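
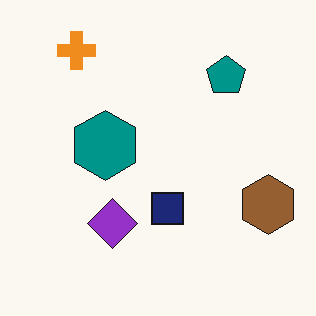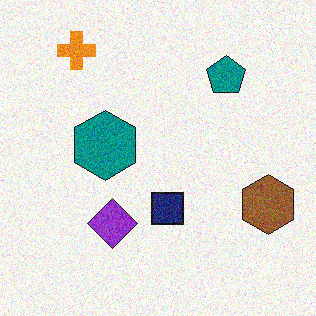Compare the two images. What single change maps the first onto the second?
This is the original image degraded with moderate additive noise.

Random speckle covers the whole image, including the flat background.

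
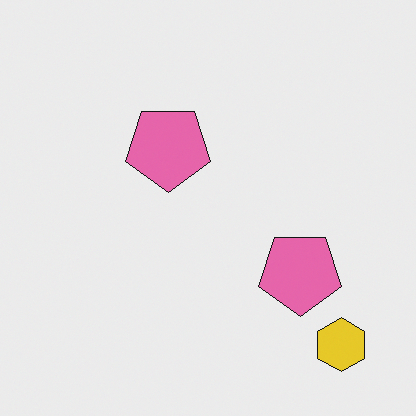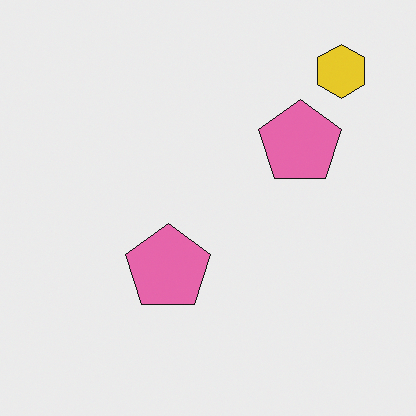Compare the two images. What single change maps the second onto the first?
Flipped vertically (top ↔ bottom).

The yellow hexagon is in the top-right of the second image and the bottom-right of the first — shapes on opposite sides of the horizontal midline have swapped in a mirror flip.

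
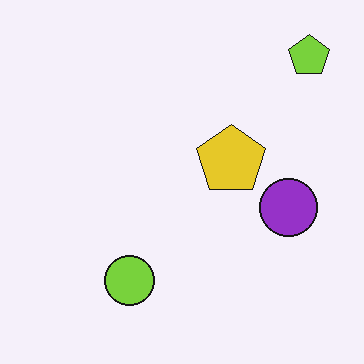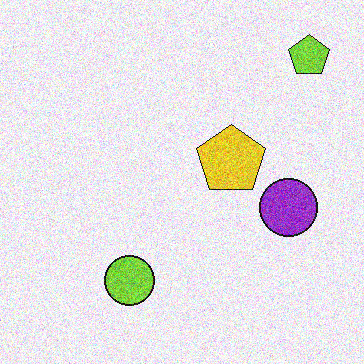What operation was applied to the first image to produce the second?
It was degraded with strong gaussian noise.

Random speckle covers the whole image, including the flat background.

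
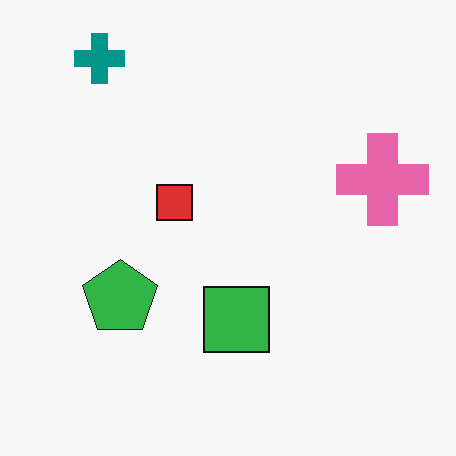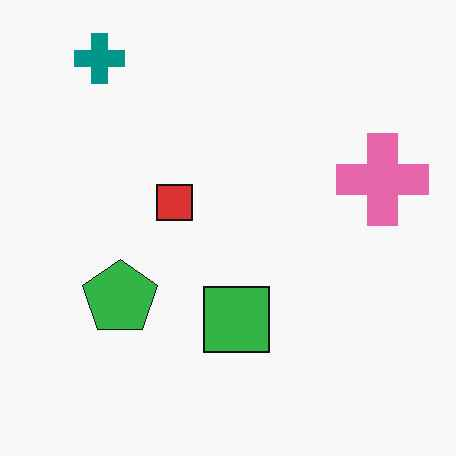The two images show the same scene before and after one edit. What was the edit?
This is the original image JPEG-compressed with visible artifacts.

Blocky 8×8 compression artifacts appear around shape edges and the flat background shows ringing — characteristic JPEG degradation.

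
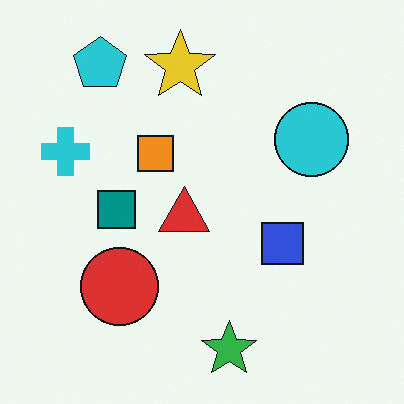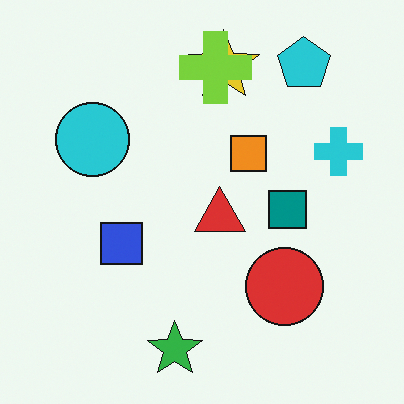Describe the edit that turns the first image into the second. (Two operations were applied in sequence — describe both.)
The image was flipped horizontally (left ↔ right), then overlaid with an additional lime cross.

The cyan cross is in the left of the first image and the right of the second — shapes on opposite sides of the vertical midline have swapped in a mirror flip. A lime cross appears in the second image that is absent from the first.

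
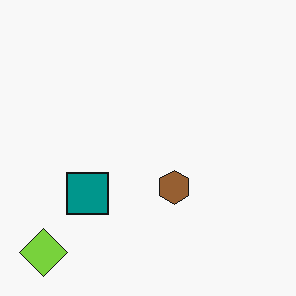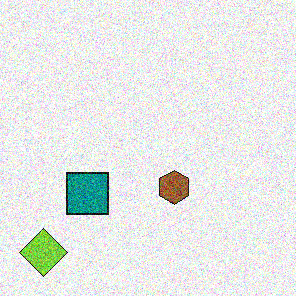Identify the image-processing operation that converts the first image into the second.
The image was degraded with strong gaussian noise.

Random speckle covers the whole image, including the flat background.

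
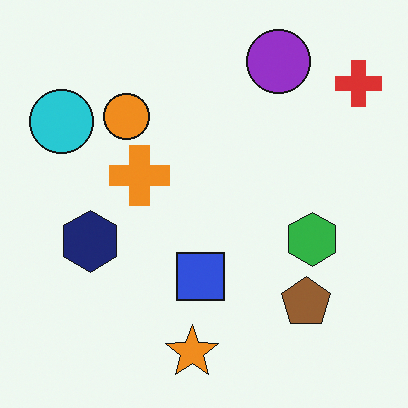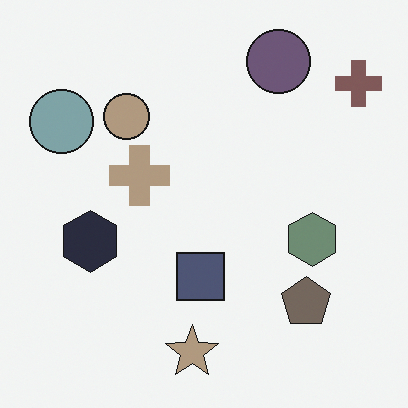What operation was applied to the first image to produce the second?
Made much more muted (saturation change).

All colors are more muted and greyish — a global saturation change.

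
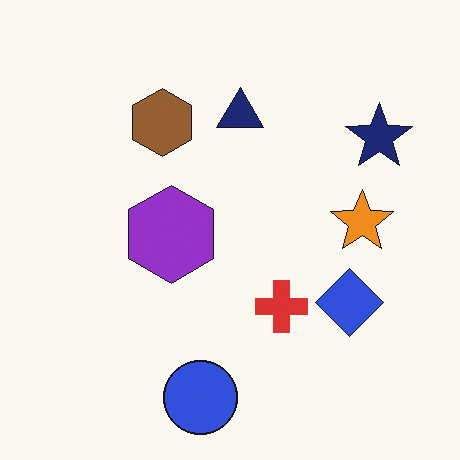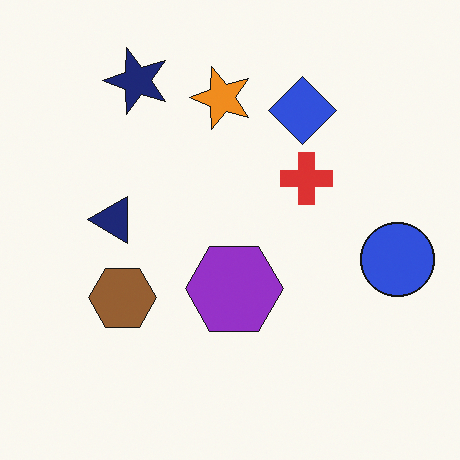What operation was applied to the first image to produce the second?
The transformation is: rotated 90° counter-clockwise.

The navy star sits in the top-right of the first image and the top-left of the second — consistent with a whole-image 90° counter-clockwise rotation.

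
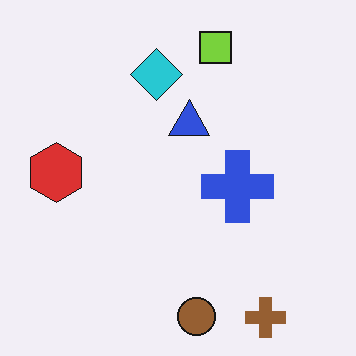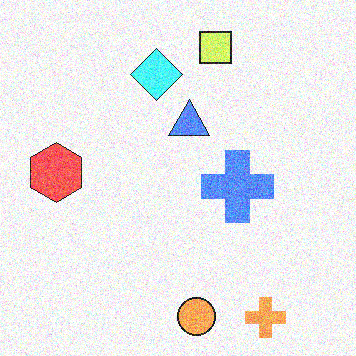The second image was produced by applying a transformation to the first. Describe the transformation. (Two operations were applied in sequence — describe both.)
It was substantially brightened, then degraded with strong gaussian noise.

Every pixel — background and shapes alike — is uniformly brightened. Random speckle covers the whole image, including the flat background.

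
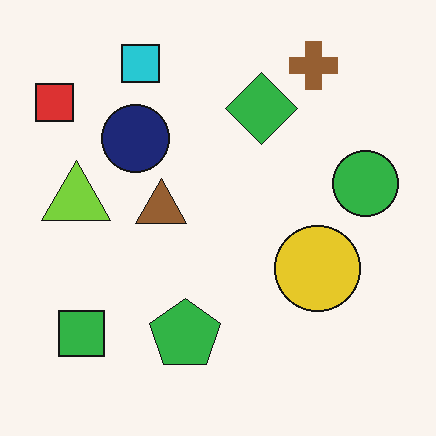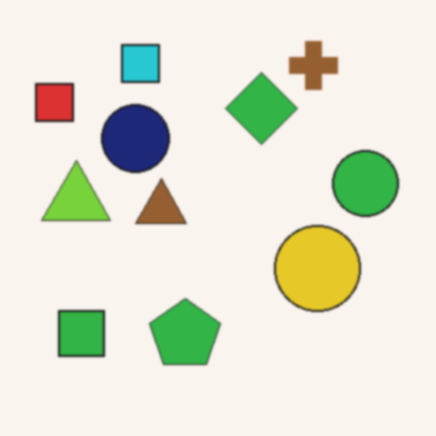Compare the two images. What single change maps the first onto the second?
This is the original image given a subtle gaussian blur.

Shape edges and outlines are uniformly softened across the whole image.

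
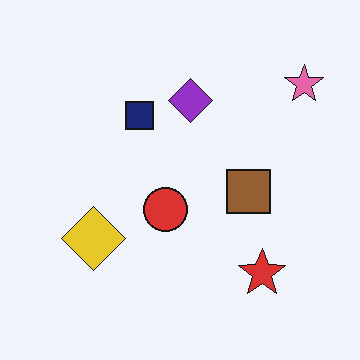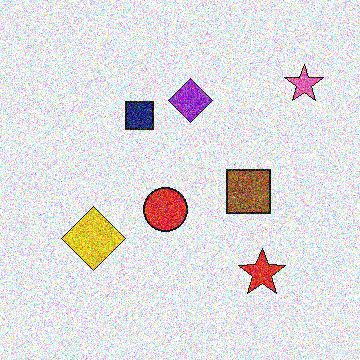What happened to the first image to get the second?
The image was degraded with heavy additive noise.

Random speckle covers the whole image, including the flat background.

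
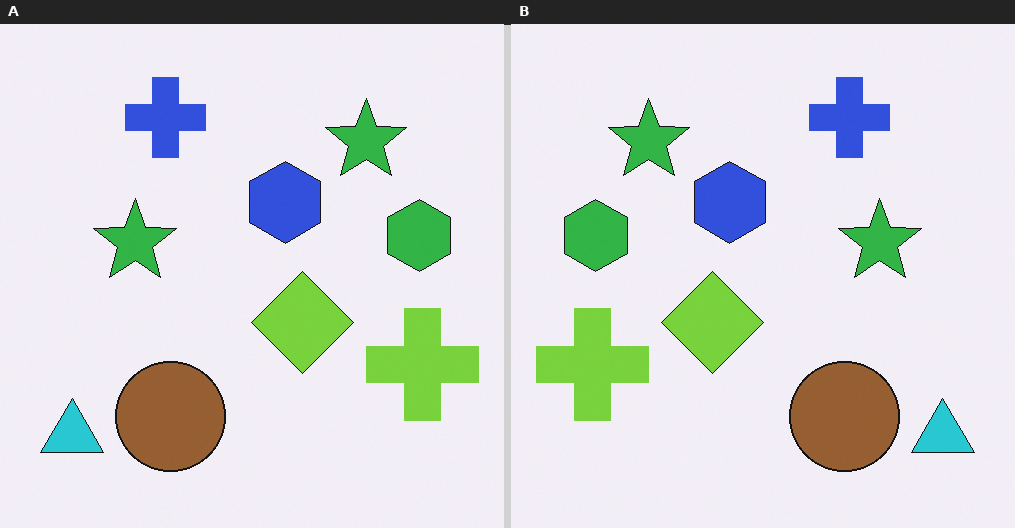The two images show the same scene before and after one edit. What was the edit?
The transformation is: flipped horizontally (left ↔ right).

The cyan triangle is in the bottom-left of the left (A) image and the bottom-right of the right (B) — shapes on opposite sides of the vertical midline have swapped in a mirror flip.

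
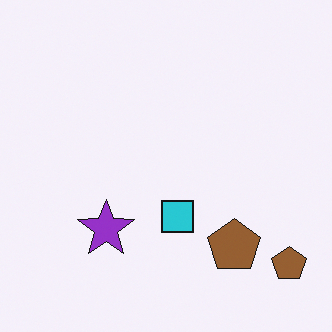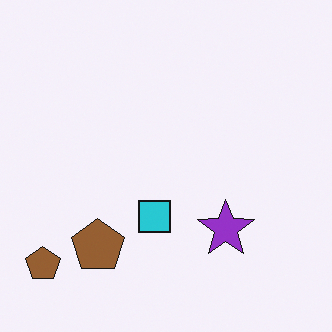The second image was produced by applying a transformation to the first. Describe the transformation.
The image was flipped horizontally (left ↔ right).

The purple star is in the bottom-left of the first image and the bottom-right of the second — shapes on opposite sides of the vertical midline have swapped in a mirror flip.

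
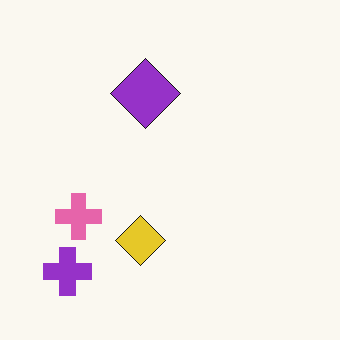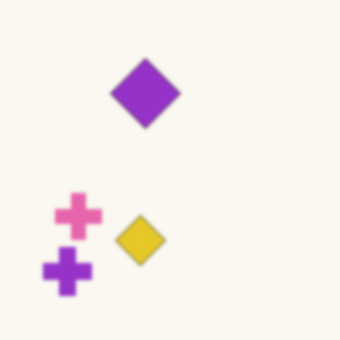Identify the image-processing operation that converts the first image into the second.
The image was slightly softened.

Shape edges and outlines are uniformly softened across the whole image.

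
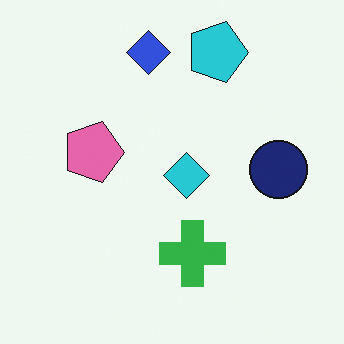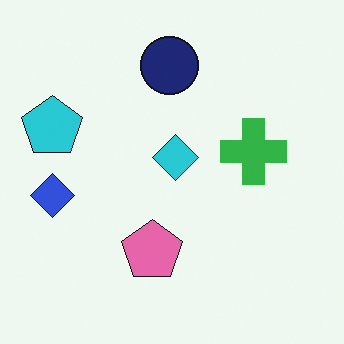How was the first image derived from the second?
The first image is the second rotated 90° clockwise.

The cyan pentagon sits in the left of the second image and the top of the first — consistent with a whole-image 90° clockwise rotation.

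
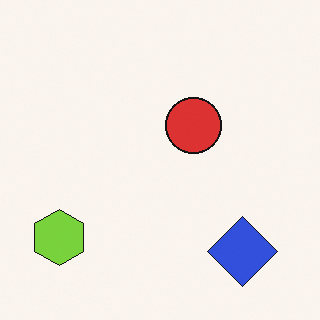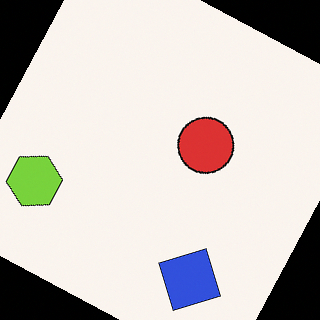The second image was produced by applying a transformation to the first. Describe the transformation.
The image was rotated clockwise by a clearly visible amount.

Every shape is tilted by the same angle and the image corners show triangular fill wedges — a whole-image rotation by a non-right angle.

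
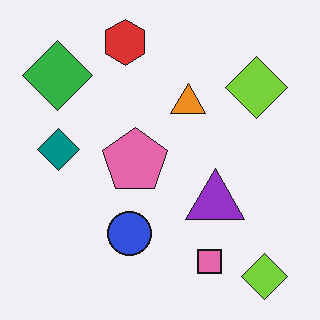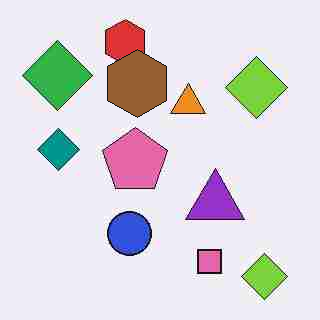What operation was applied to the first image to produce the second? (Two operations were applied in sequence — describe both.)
The transformation is: heavily JPEG-compressed with obvious blocking artifacts, then overlaid with an additional brown hexagon.

Blocky 8×8 compression artifacts appear around shape edges and the flat background shows ringing — characteristic JPEG degradation. A brown hexagon appears in the second image that is absent from the first.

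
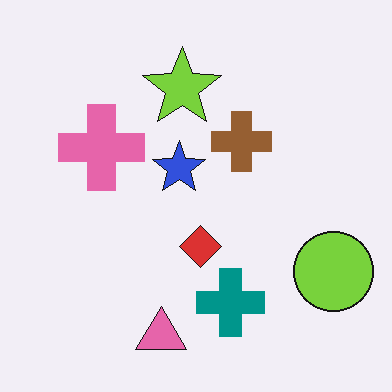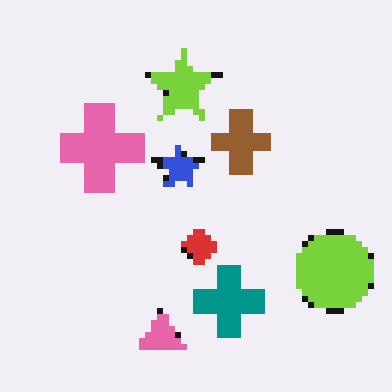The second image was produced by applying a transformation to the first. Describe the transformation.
This is the original image pixelated into visible square blocks.

Shapes are reduced to large square blocks; fine edges and outlines are lost — a downscale-then-upscale (mosaic) effect.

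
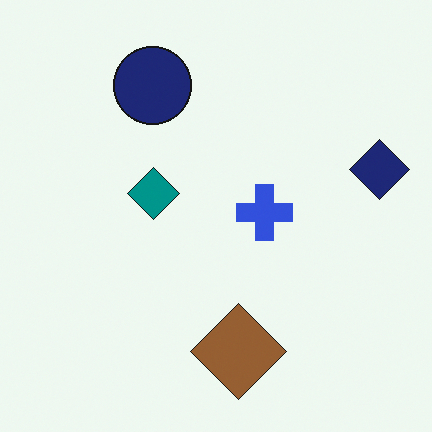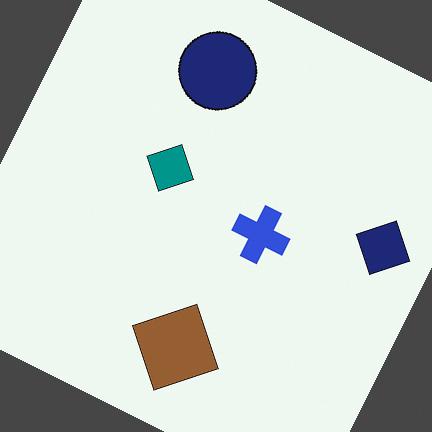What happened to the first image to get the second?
It was rotated clockwise by a moderate amount.

Every shape is tilted by the same angle and the image corners show triangular fill wedges — a whole-image rotation by a non-right angle.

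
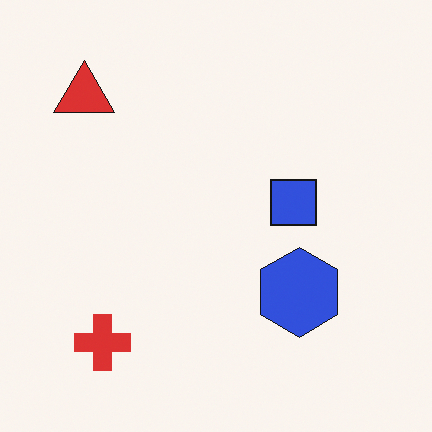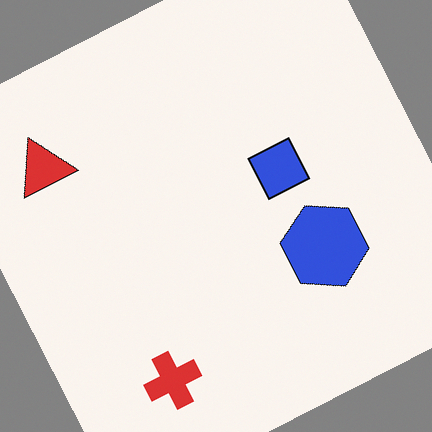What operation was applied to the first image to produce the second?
The transformation is: rotated counter-clockwise by a moderate amount.

Every shape is tilted by the same angle and the image corners show triangular fill wedges — a whole-image rotation by a non-right angle.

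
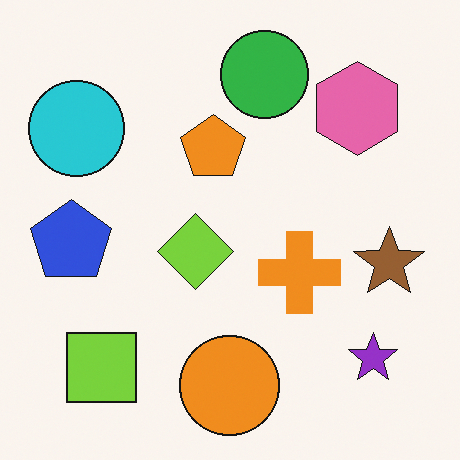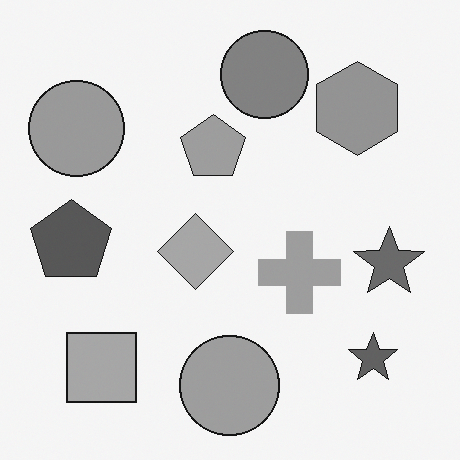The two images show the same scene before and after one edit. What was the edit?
Converted to grayscale.

All color is removed — every shape is now a shade of grey.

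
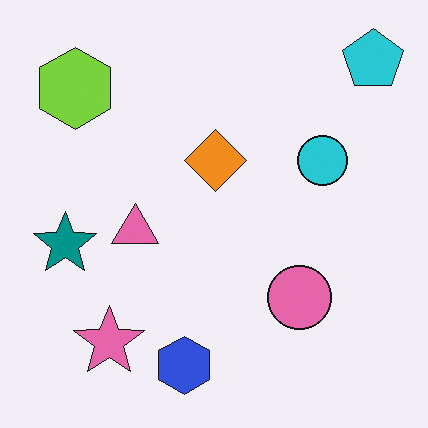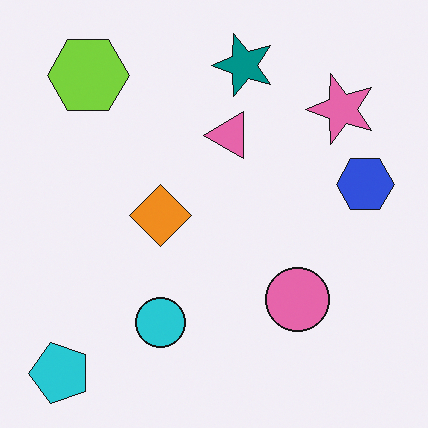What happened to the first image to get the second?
It was transposed (reflected across the top-left ↔ bottom-right diagonal).

Shapes have swapped their row and column positions — what was in the top-right is now in the bottom-left — a diagonal reflection.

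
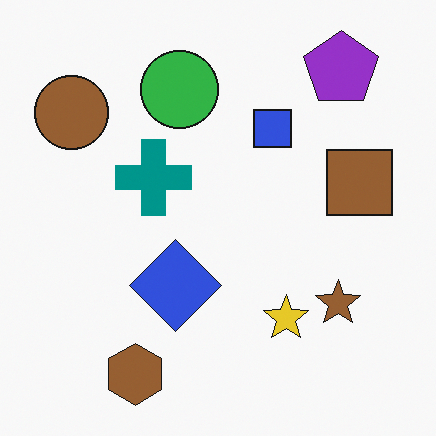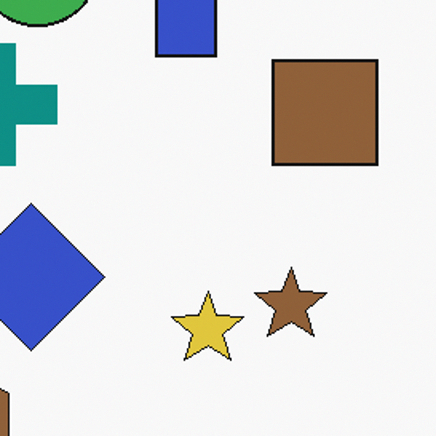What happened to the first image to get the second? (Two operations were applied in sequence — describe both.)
This is the original image slightly desaturated, then cropped slightly and scaled back up.

All colors are more muted and greyish — a global saturation change. The visible shapes are larger and the field of view is narrower; shapes near the original edges may be partly or wholly outside the frame — a crop-and-rescale.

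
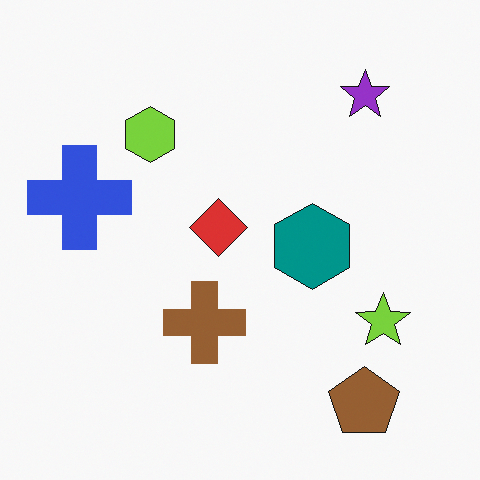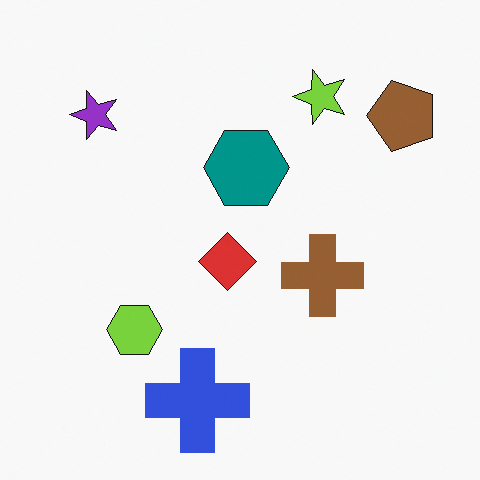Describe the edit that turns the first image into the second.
The second image is the first rotated 90° counter-clockwise.

The brown pentagon sits in the bottom-right of the first image and the top-right of the second — consistent with a whole-image 90° counter-clockwise rotation.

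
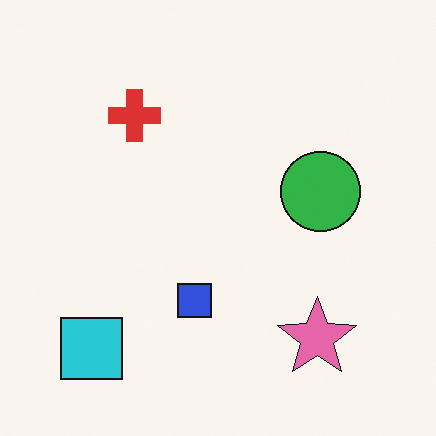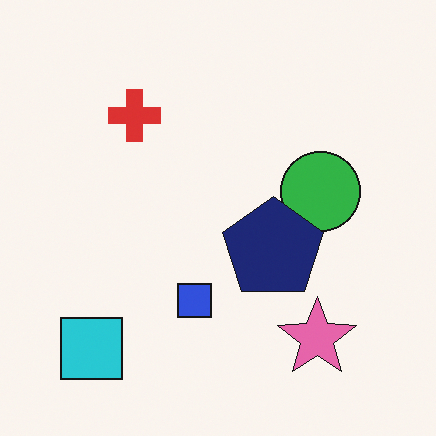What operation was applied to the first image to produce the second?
The second image is the first overlaid with an additional navy pentagon.

A navy pentagon appears in the second image that is absent from the first.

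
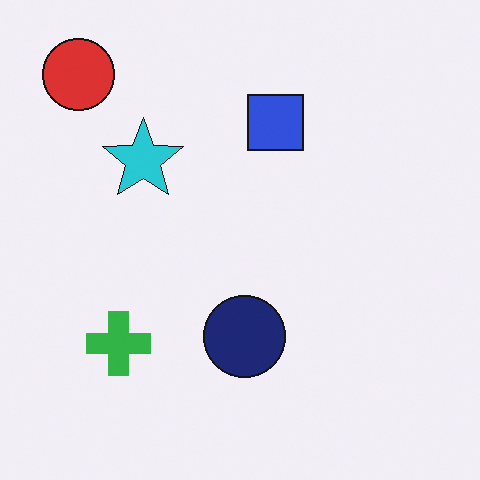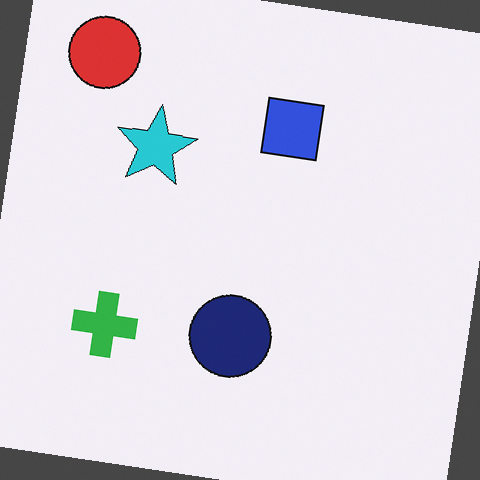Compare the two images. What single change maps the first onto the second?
It was rotated clockwise by a slight angle.

Every shape is tilted by the same angle and the image corners show triangular fill wedges — a whole-image rotation by a non-right angle.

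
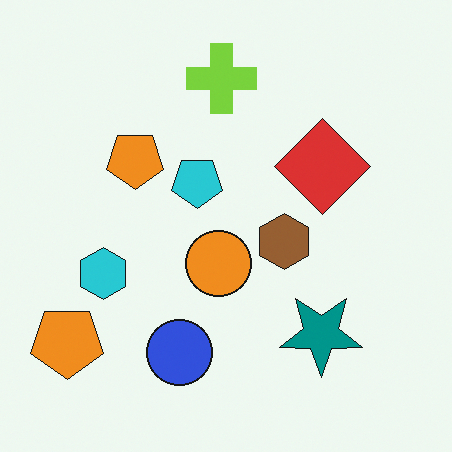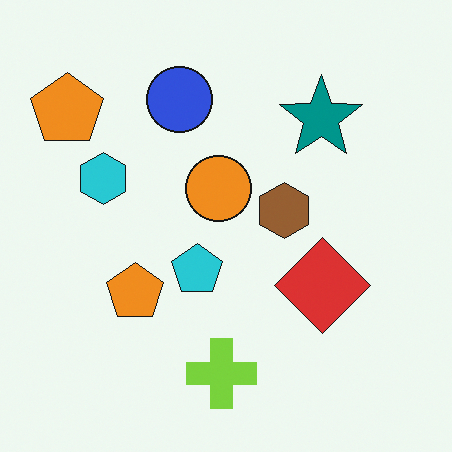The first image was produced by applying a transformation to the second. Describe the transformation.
It was flipped vertically (top ↔ bottom).

The lime cross is in the bottom of the second image and the top of the first — shapes on opposite sides of the horizontal midline have swapped in a mirror flip.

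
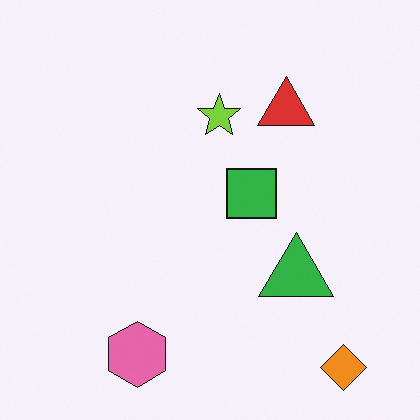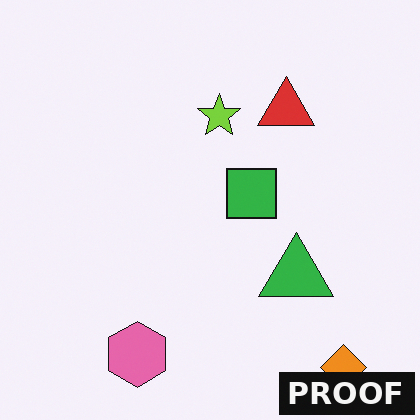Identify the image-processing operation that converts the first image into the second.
It was watermarked with the text "PROOF" in the lower-right corner.

A dark label reading "PROOF" appears in the lower-right corner.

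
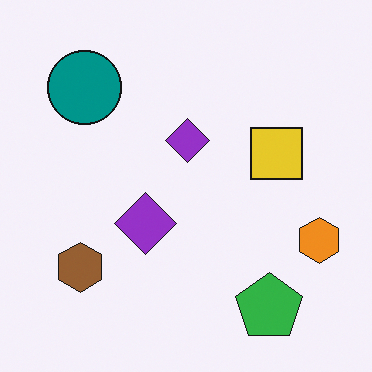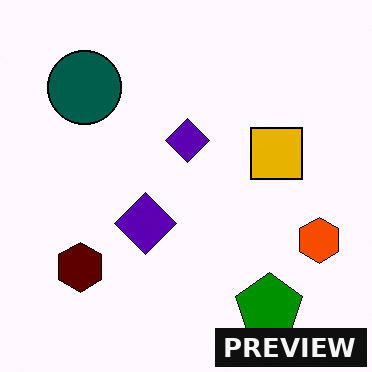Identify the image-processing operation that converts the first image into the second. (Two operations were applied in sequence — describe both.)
The transformation is: given much higher contrast, then watermarked with the text "PREVIEW" in the lower-right corner.

Tones are pushed away from mid-grey across the whole image — a global contrast change. A dark label reading "PREVIEW" appears in the lower-right corner.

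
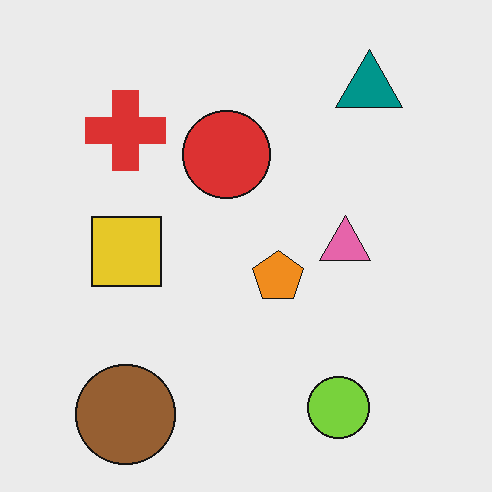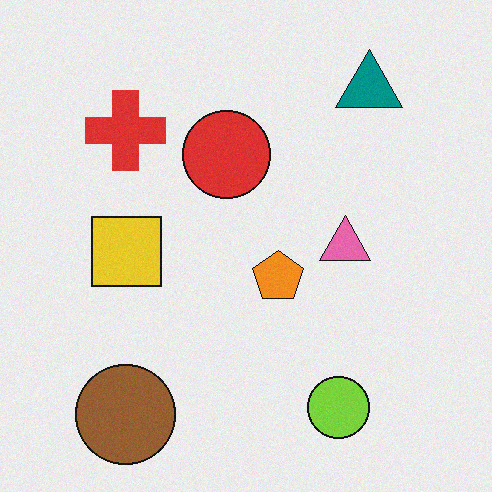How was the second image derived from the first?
The image was degraded with a light layer of grain.

Random speckle covers the whole image, including the flat background.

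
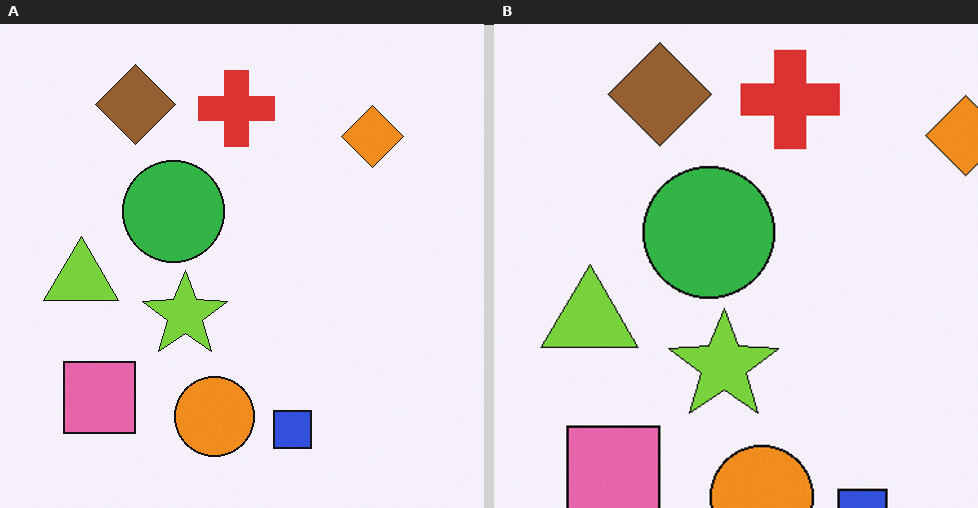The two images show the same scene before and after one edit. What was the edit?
It was cropped to a modestly smaller region and rescaled.

The visible shapes are larger and the field of view is narrower; shapes near the original edges may be partly or wholly outside the frame — a crop-and-rescale.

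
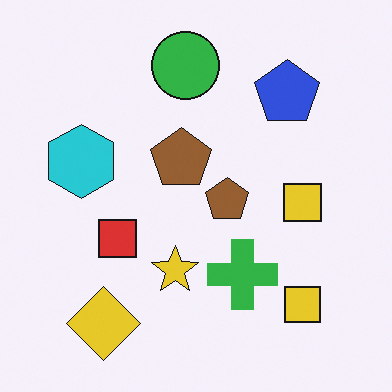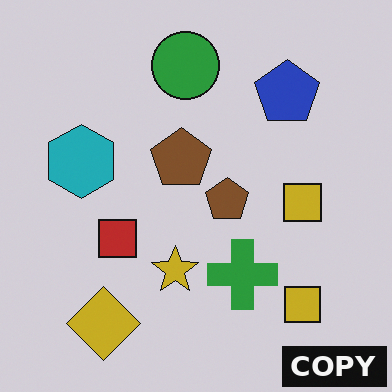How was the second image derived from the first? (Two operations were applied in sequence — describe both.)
The second image is the first darkened a little, then watermarked with the text "COPY" in the lower-right corner.

Every pixel — background and shapes alike — is uniformly darkened. A dark label reading "COPY" appears in the lower-right corner.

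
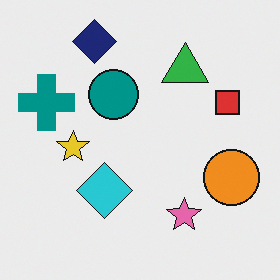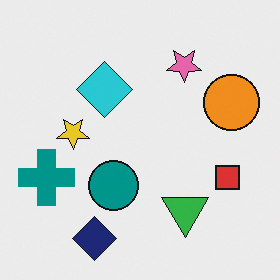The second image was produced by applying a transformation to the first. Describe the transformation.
It was flipped vertically (top ↔ bottom).

The navy diamond is in the top of the first image and the bottom of the second — shapes on opposite sides of the horizontal midline have swapped in a mirror flip.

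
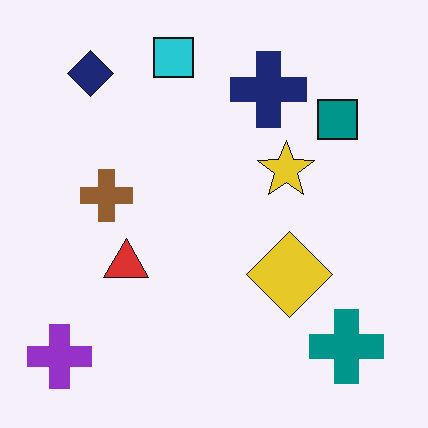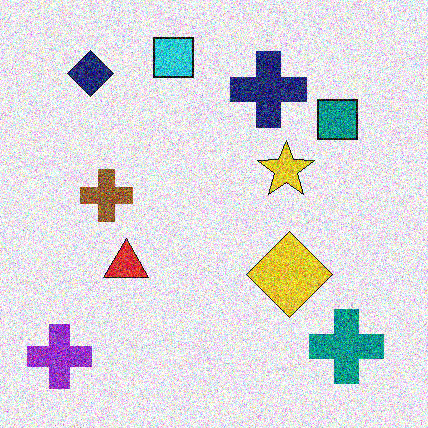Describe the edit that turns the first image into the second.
The image was degraded with heavy additive noise.

Random speckle covers the whole image, including the flat background.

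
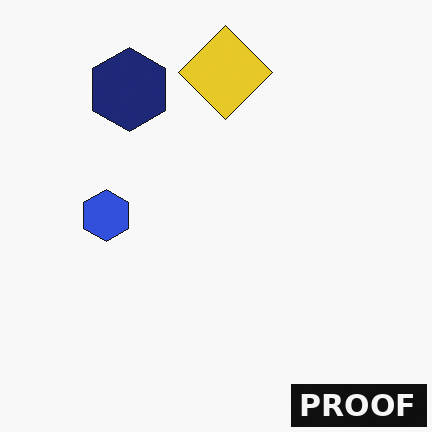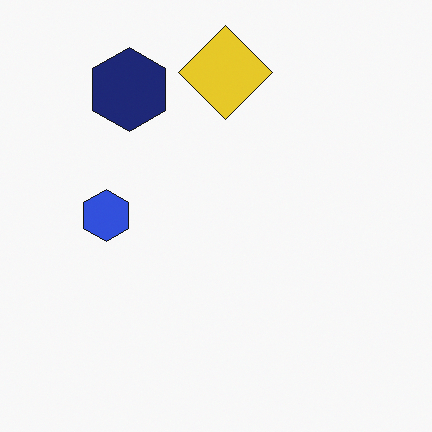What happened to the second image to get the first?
It was watermarked with the text "PROOF" in the lower-right corner.

A dark label reading "PROOF" appears in the lower-right corner.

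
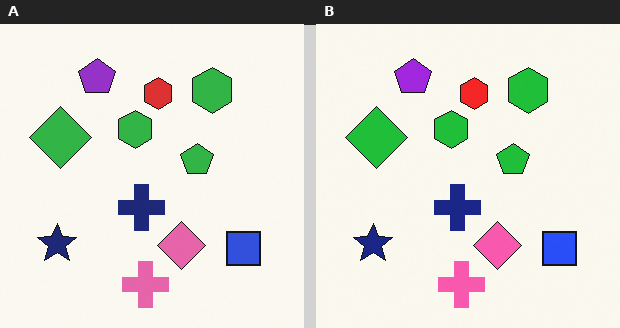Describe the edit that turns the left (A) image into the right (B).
It was slightly oversaturated.

All colors are more vivid — a global saturation change.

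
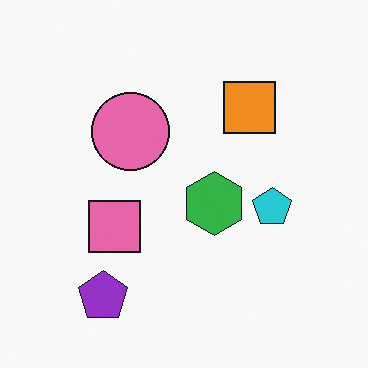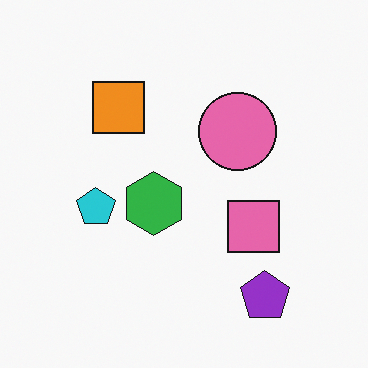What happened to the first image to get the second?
The second image is the first flipped horizontally (left ↔ right).

The cyan pentagon is in the right of the first image and the left of the second — shapes on opposite sides of the vertical midline have swapped in a mirror flip.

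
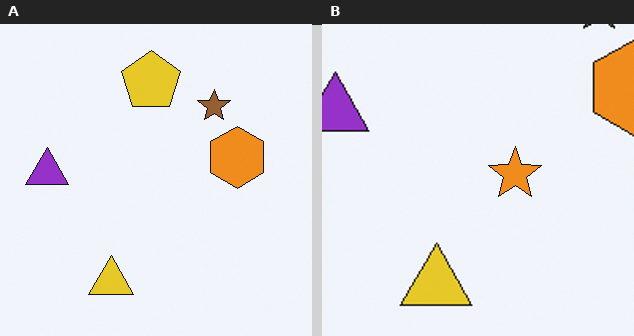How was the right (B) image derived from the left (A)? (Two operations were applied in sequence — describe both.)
Cropped to a modestly smaller region and rescaled, then overlaid with an additional orange star.

The visible shapes are larger and the field of view is narrower; shapes near the original edges may be partly or wholly outside the frame — a crop-and-rescale. An orange star appears in the right (B) image that is absent from the left (A).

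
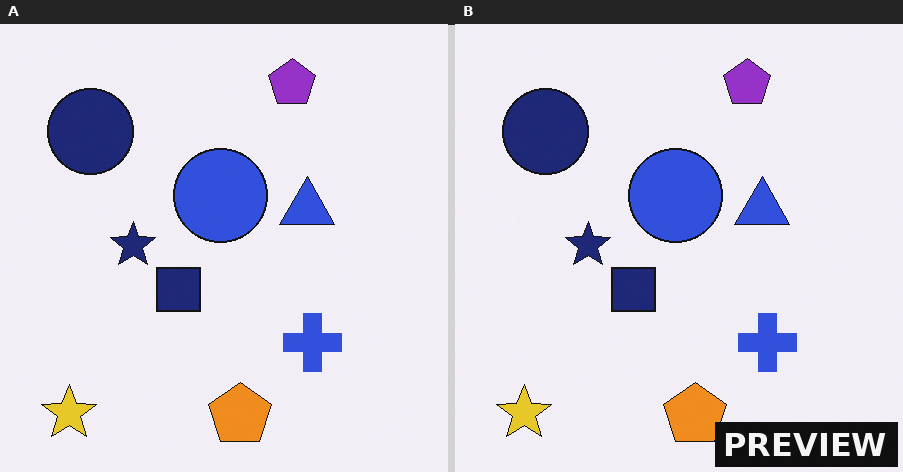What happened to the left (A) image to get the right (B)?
It was watermarked with the text "PREVIEW" in the lower-right corner.

A dark label reading "PREVIEW" appears in the lower-right corner.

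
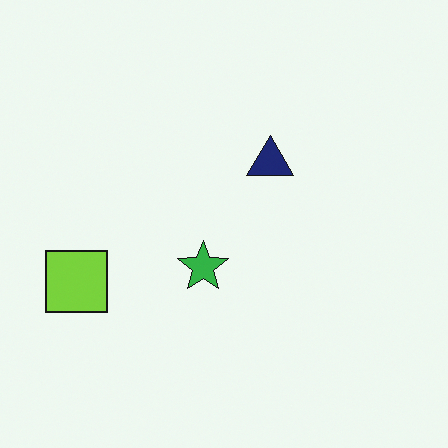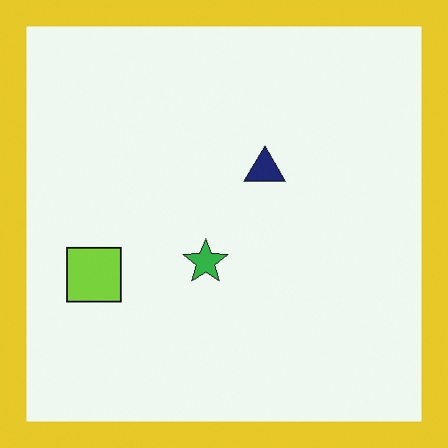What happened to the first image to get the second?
This is the original image framed with a yellow border.

A solid yellow frame runs around the edge of the second image, with the content slightly shrunk inside it.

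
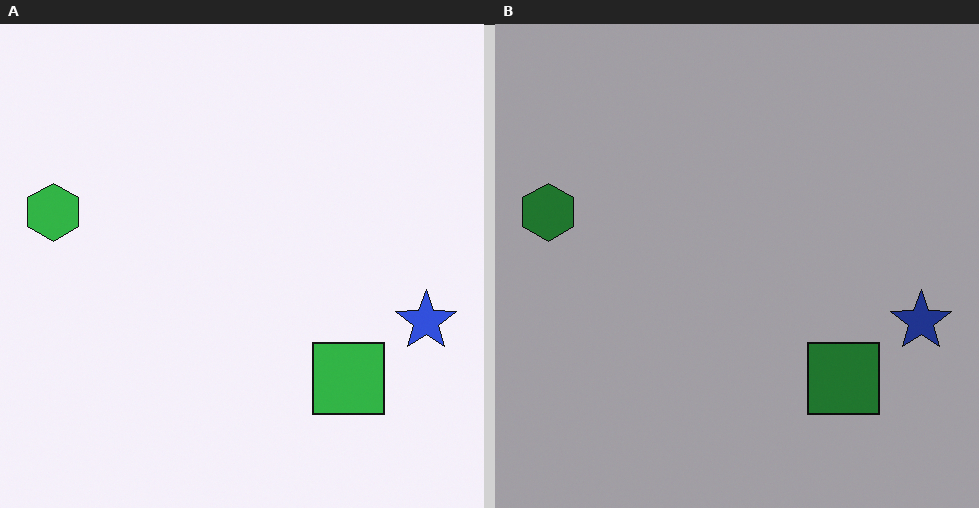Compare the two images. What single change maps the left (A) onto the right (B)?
This is the original image substantially darkened.

Every pixel — background and shapes alike — is uniformly darkened.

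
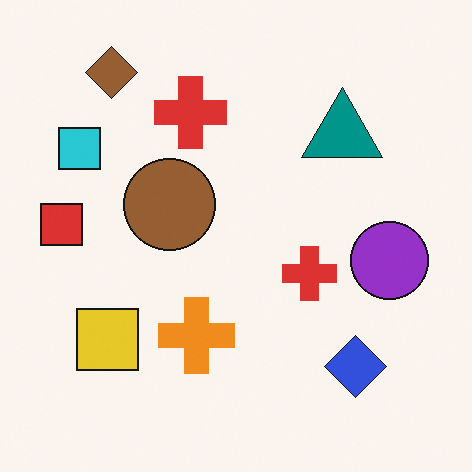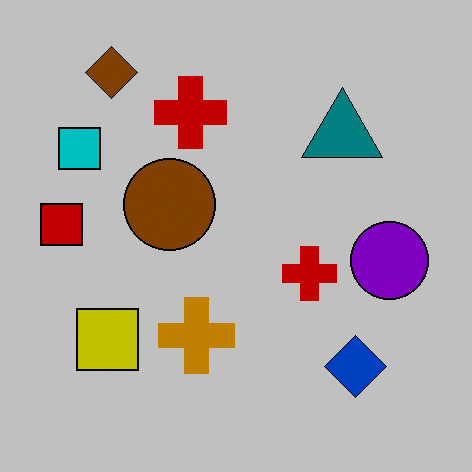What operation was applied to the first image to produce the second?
The second image is the first aggressively posterized.

Each flat color has snapped to a coarser quantized level — most visibly, the near-white background has dropped to a flat grey.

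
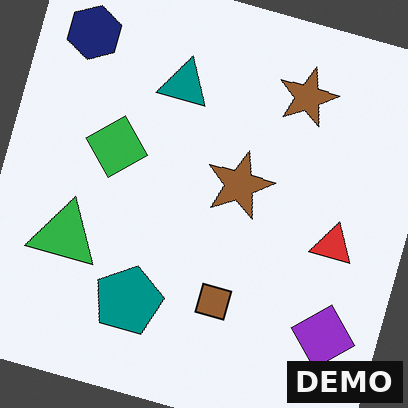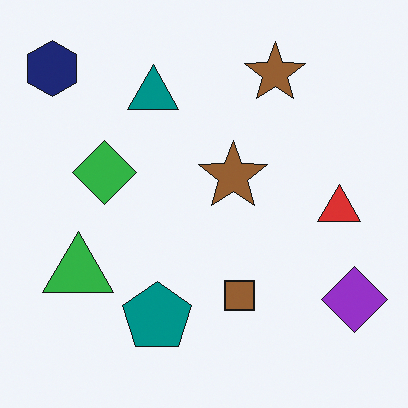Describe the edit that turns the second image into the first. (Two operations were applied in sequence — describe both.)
Rotated clockwise by a clearly visible amount, then watermarked with the text "DEMO" in the lower-right corner.

Every shape is tilted by the same angle and the image corners show triangular fill wedges — a whole-image rotation by a non-right angle. A dark label reading "DEMO" appears in the lower-right corner.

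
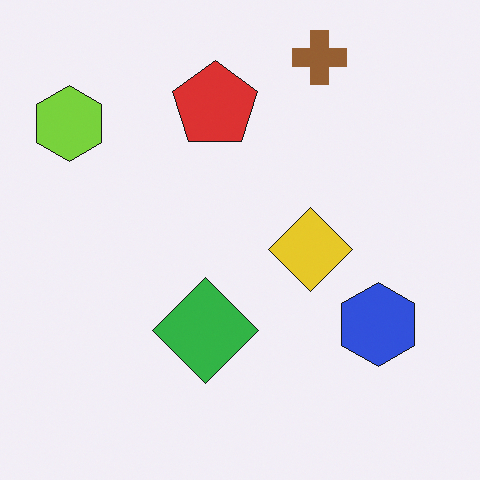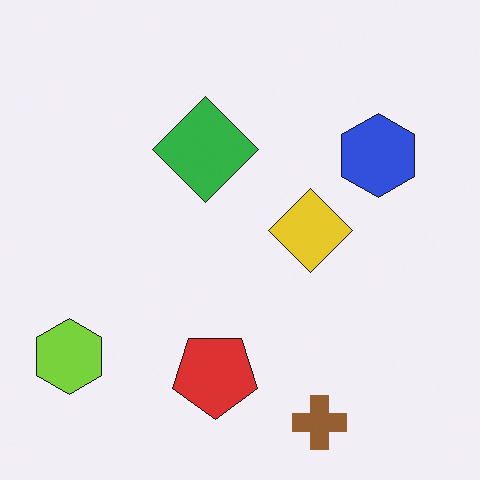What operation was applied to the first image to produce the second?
The image was flipped vertically (top ↔ bottom).

The brown cross is in the top of the first image and the bottom of the second — shapes on opposite sides of the horizontal midline have swapped in a mirror flip.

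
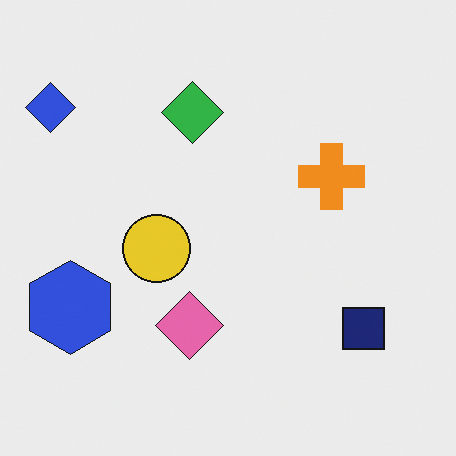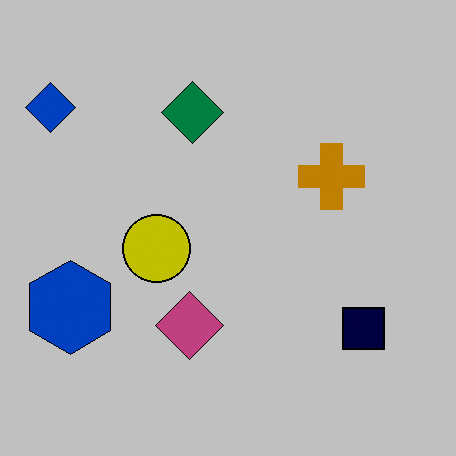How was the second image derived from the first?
The second image is the first heavily posterized to just a handful of flat colors.

Each flat color has snapped to a coarser quantized level — most visibly, the near-white background has dropped to a flat grey.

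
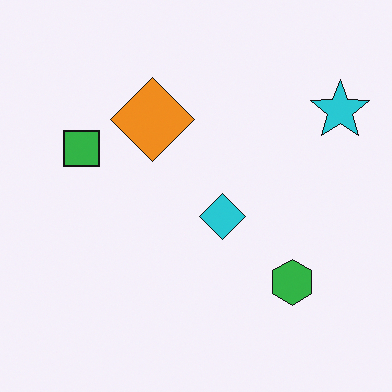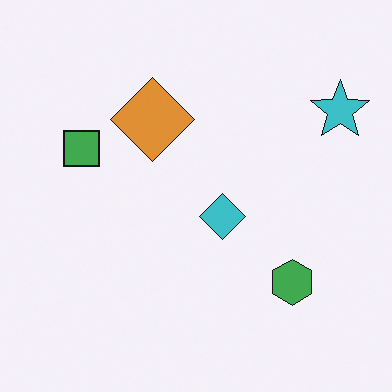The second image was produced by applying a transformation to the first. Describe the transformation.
The image was slightly desaturated.

All colors are more muted and greyish — a global saturation change.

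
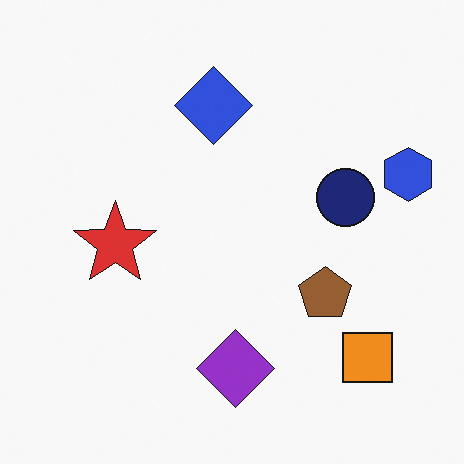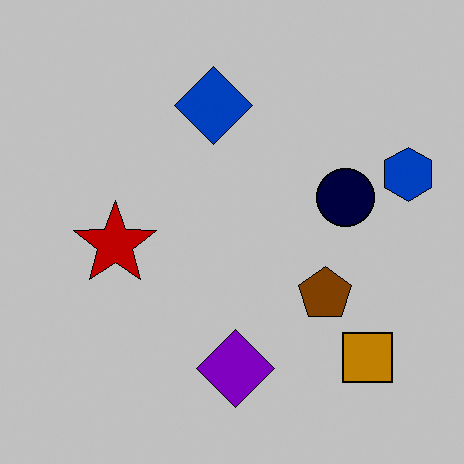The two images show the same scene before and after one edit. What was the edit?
This is the original image heavily posterized to just a handful of flat colors.

Each flat color has snapped to a coarser quantized level — most visibly, the near-white background has dropped to a flat grey.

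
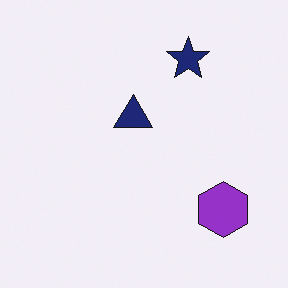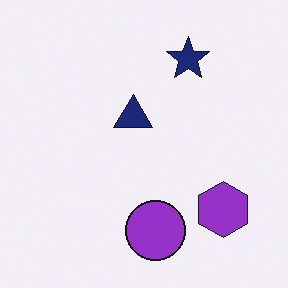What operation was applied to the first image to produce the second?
The second image is the first overlaid with an additional purple circle.

A purple circle appears in the second image that is absent from the first.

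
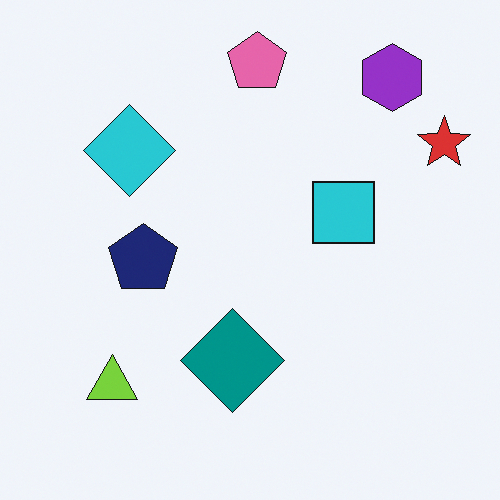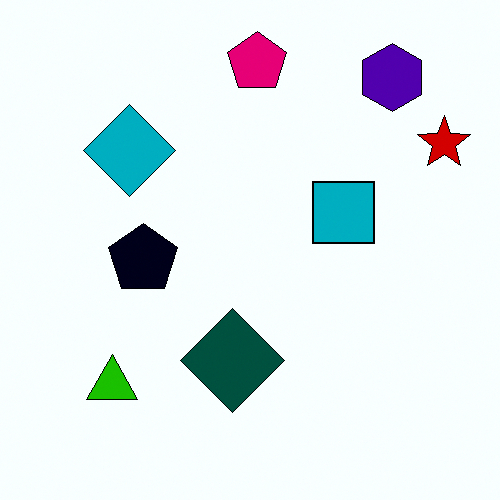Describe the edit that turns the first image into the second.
The transformation is: given much higher contrast.

Tones are pushed away from mid-grey across the whole image — a global contrast change.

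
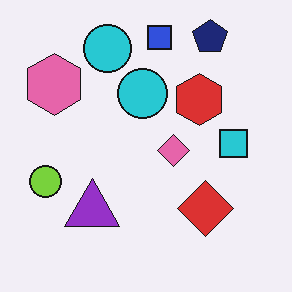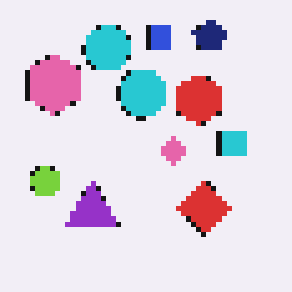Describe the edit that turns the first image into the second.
The transformation is: mildly pixelated.

Shapes are reduced to large square blocks; fine edges and outlines are lost — a downscale-then-upscale (mosaic) effect.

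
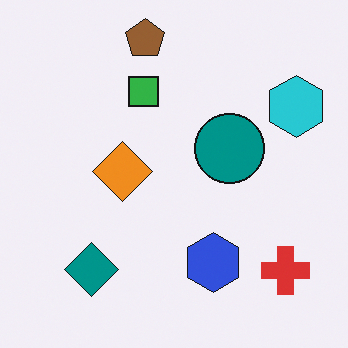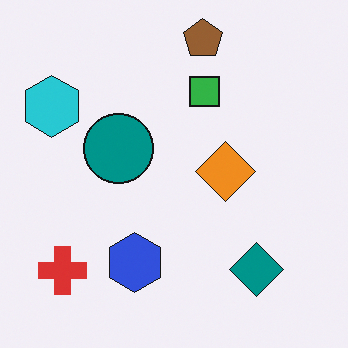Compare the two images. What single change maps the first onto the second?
The transformation is: flipped horizontally (left ↔ right).

The cyan hexagon is in the top-right of the first image and the top-left of the second — shapes on opposite sides of the vertical midline have swapped in a mirror flip.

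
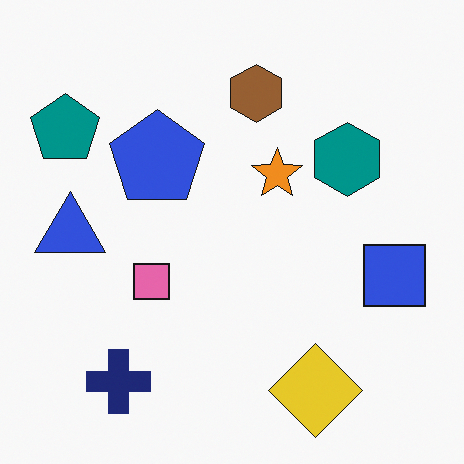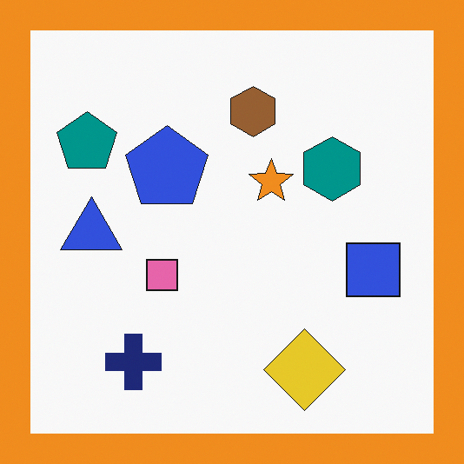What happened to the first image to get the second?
The second image is the first framed with a orange border.

A solid orange frame runs around the edge of the second image, with the content slightly shrunk inside it.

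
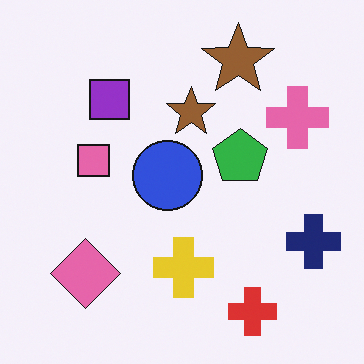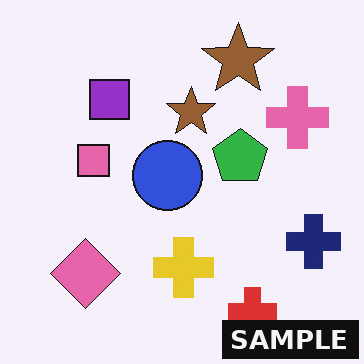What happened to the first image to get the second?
The image was watermarked with the text "SAMPLE" in the lower-right corner.

A dark label reading "SAMPLE" appears in the lower-right corner.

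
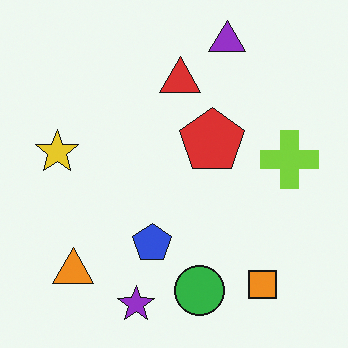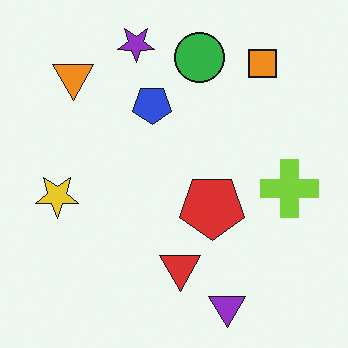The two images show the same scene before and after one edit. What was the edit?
Flipped vertically (top ↔ bottom).

The purple triangle is in the top of the first image and the bottom of the second — shapes on opposite sides of the horizontal midline have swapped in a mirror flip.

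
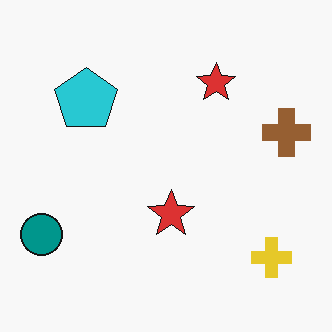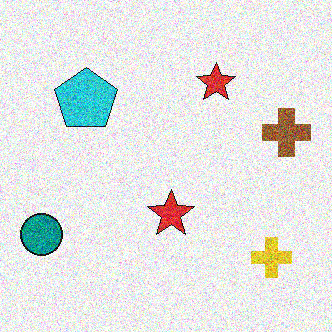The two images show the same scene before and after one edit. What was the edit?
The transformation is: degraded with heavy additive noise.

Random speckle covers the whole image, including the flat background.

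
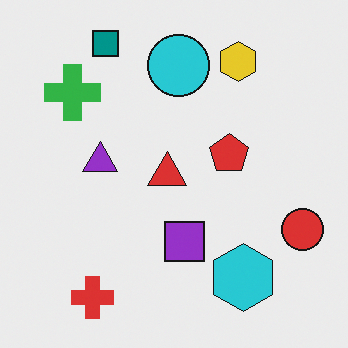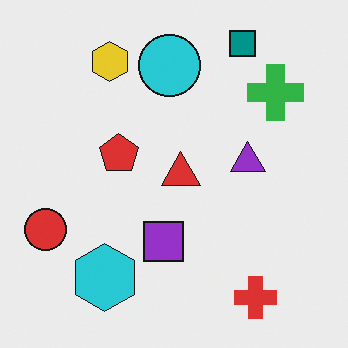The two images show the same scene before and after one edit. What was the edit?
It was flipped horizontally (left ↔ right).

The red circle is in the right of the first image and the left of the second — shapes on opposite sides of the vertical midline have swapped in a mirror flip.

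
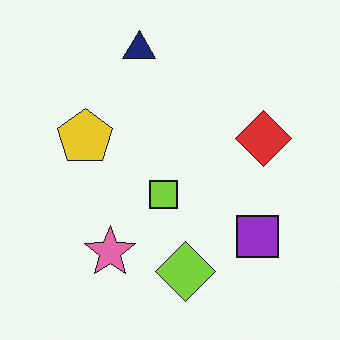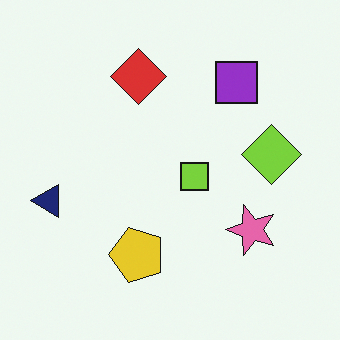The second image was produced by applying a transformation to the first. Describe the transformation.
The second image is the first rotated 90° counter-clockwise.

The navy triangle sits in the top of the first image and the left of the second — consistent with a whole-image 90° counter-clockwise rotation.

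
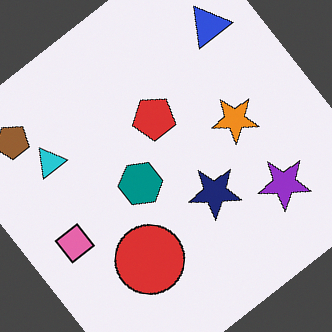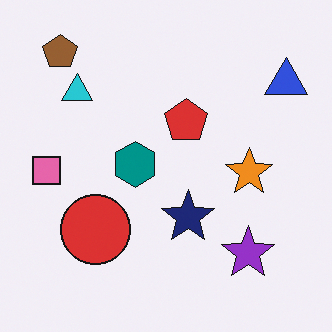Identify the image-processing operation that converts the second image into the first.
The transformation is: rotated counter-clockwise by a large amount — several tens of degrees.

Every shape is tilted by the same angle and the image corners show triangular fill wedges — a whole-image rotation by a non-right angle.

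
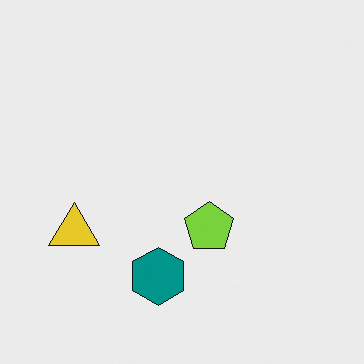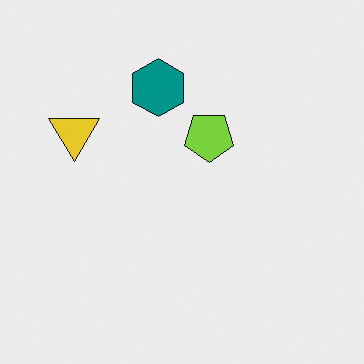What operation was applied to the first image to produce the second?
The second image is the first flipped vertically (top ↔ bottom).

The teal hexagon is in the bottom of the first image and the top of the second — shapes on opposite sides of the horizontal midline have swapped in a mirror flip.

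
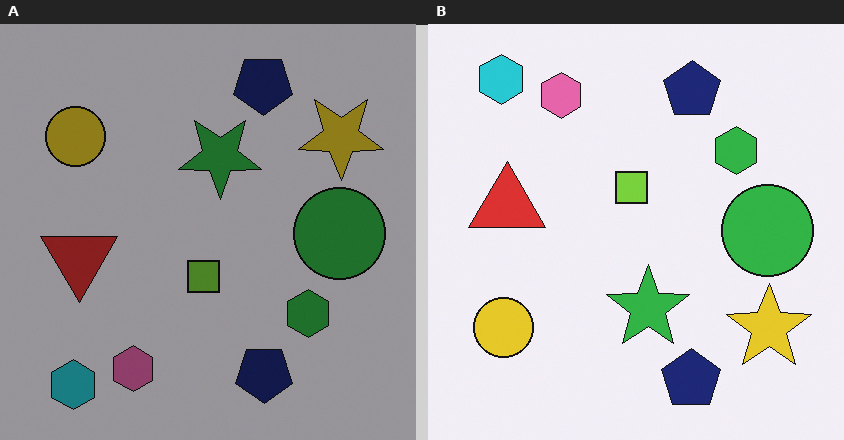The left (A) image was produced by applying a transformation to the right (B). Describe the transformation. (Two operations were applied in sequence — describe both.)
Flipped vertically (top ↔ bottom), then darkened a lot.

The cyan hexagon is in the top-left of the right (B) image and the bottom-left of the left (A) — shapes on opposite sides of the horizontal midline have swapped in a mirror flip. Every pixel — background and shapes alike — is uniformly darkened.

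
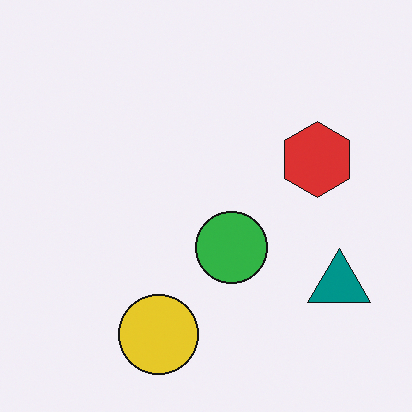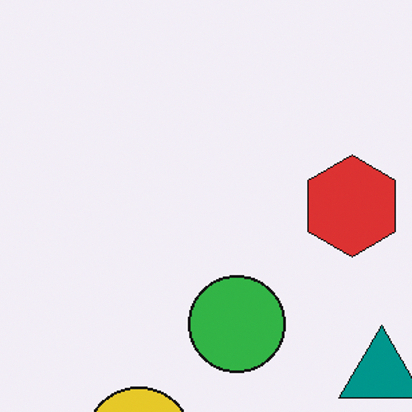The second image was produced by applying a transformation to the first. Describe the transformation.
It was cropped to a modestly smaller region and rescaled.

The visible shapes are larger and the field of view is narrower; shapes near the original edges may be partly or wholly outside the frame — a crop-and-rescale.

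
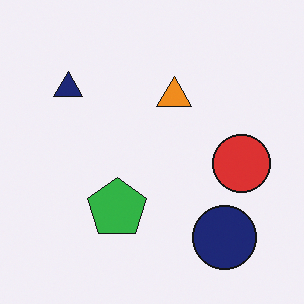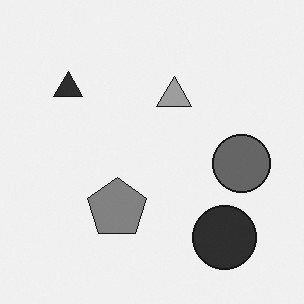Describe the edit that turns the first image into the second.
Converted to grayscale.

All color is removed — every shape is now a shade of grey.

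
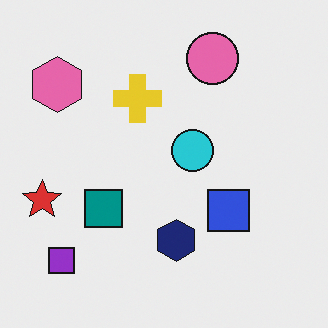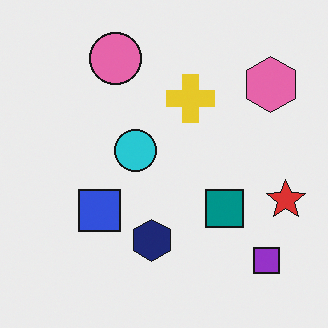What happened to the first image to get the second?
It was flipped horizontally (left ↔ right).

The red star is in the left of the first image and the right of the second — shapes on opposite sides of the vertical midline have swapped in a mirror flip.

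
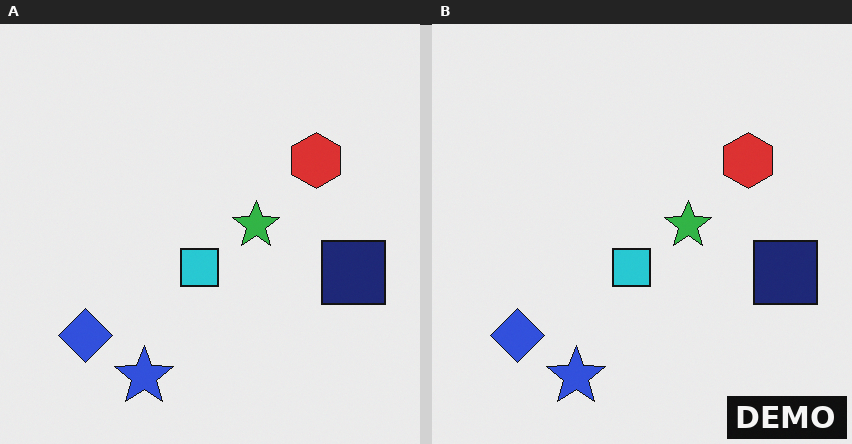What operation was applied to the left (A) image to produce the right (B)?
The right (B) image is the left (A) watermarked with the text "DEMO" in the lower-right corner.

A dark label reading "DEMO" appears in the lower-right corner.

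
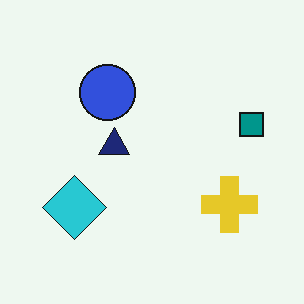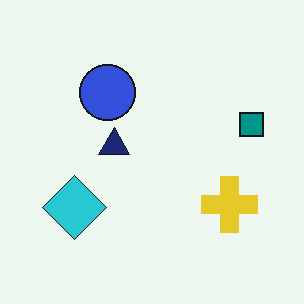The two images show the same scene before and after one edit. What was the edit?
It was JPEG-compressed with visible artifacts.

Blocky 8×8 compression artifacts appear around shape edges and the flat background shows ringing — characteristic JPEG degradation.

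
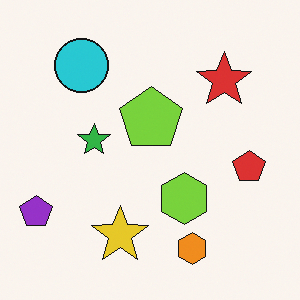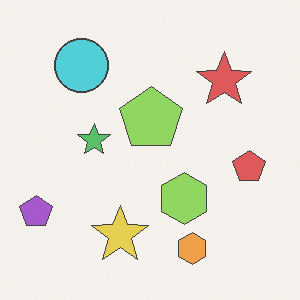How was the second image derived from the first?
Given slightly reduced contrast.

Tones are pushed toward mid-grey across the whole image — a global contrast change.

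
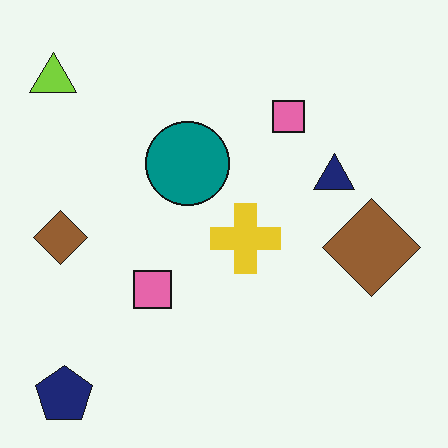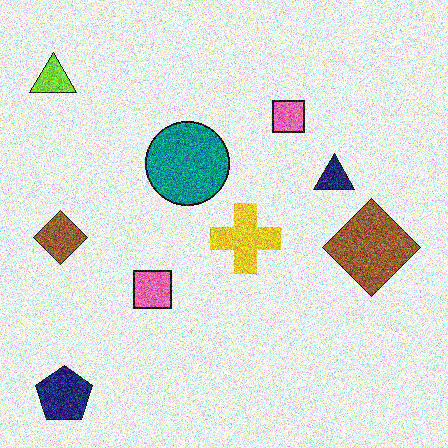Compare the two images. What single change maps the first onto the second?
This is the original image degraded with heavy additive noise.

Random speckle covers the whole image, including the flat background.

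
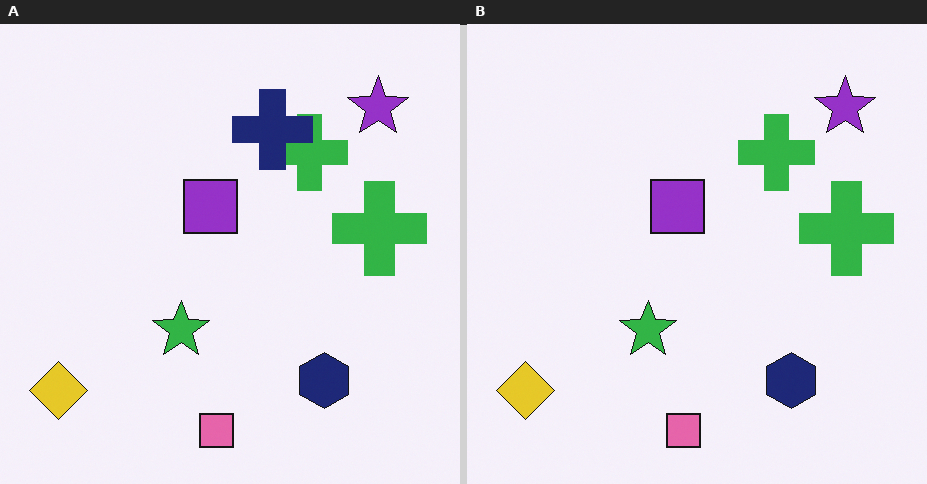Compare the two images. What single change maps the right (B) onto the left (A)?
The transformation is: overlaid with an additional navy cross.

A navy cross appears in the left (A) image that is absent from the right (B).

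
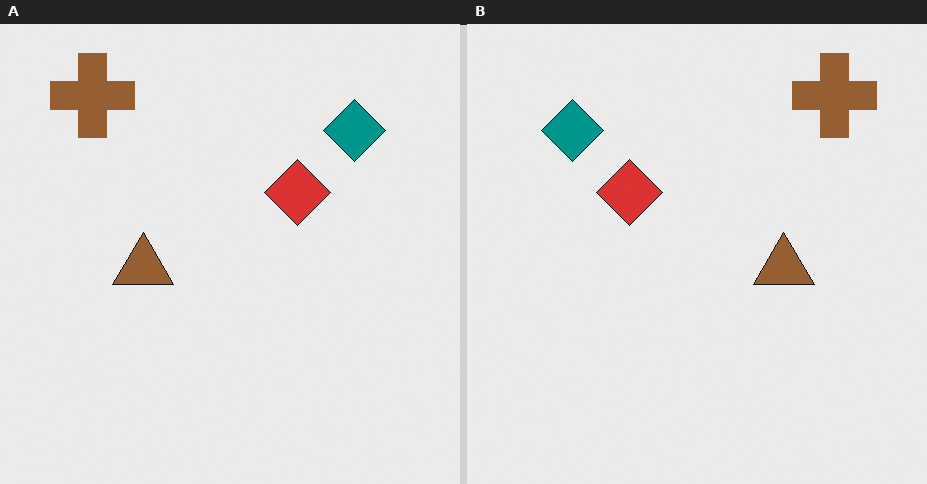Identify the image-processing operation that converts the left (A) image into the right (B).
This is the original image flipped horizontally (left ↔ right).

The brown cross is in the top-left of the left (A) image and the top-right of the right (B) — shapes on opposite sides of the vertical midline have swapped in a mirror flip.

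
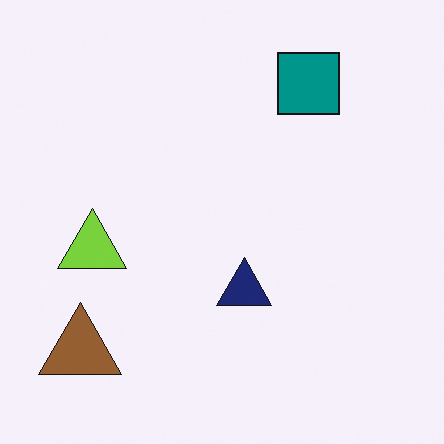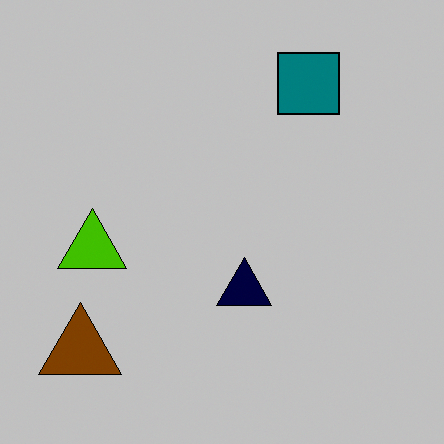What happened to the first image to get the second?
It was aggressively posterized.

Each flat color has snapped to a coarser quantized level — most visibly, the near-white background has dropped to a flat grey.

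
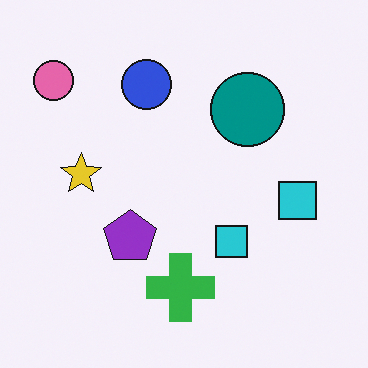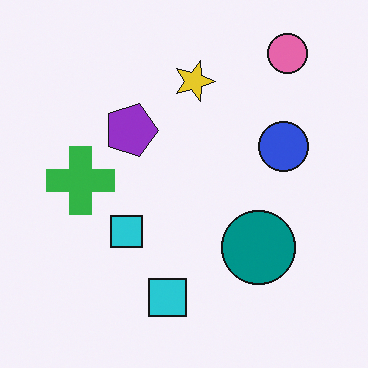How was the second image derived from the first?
It was rotated 90° clockwise.

The pink circle sits in the top-left of the first image and the top-right of the second — consistent with a whole-image 90° clockwise rotation.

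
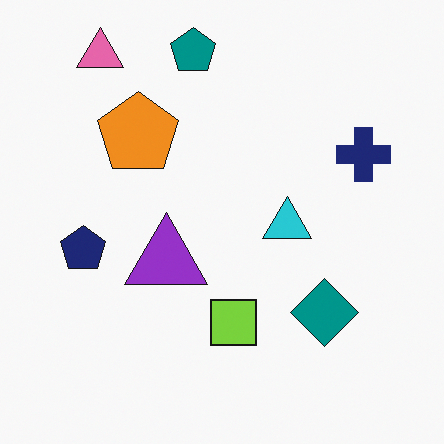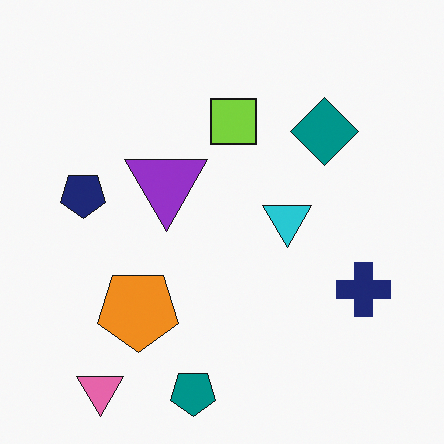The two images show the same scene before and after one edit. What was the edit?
This is the original image flipped vertically (top ↔ bottom).

The teal pentagon is in the top of the first image and the bottom of the second — shapes on opposite sides of the horizontal midline have swapped in a mirror flip.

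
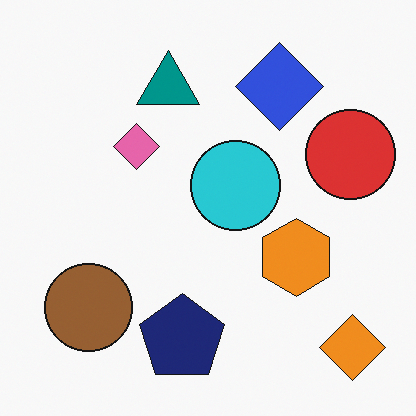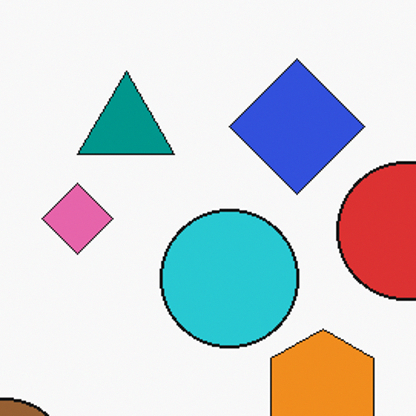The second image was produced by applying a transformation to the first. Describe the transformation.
The second image is the first cropped to a modestly smaller region and rescaled.

The visible shapes are larger and the field of view is narrower; shapes near the original edges may be partly or wholly outside the frame — a crop-and-rescale.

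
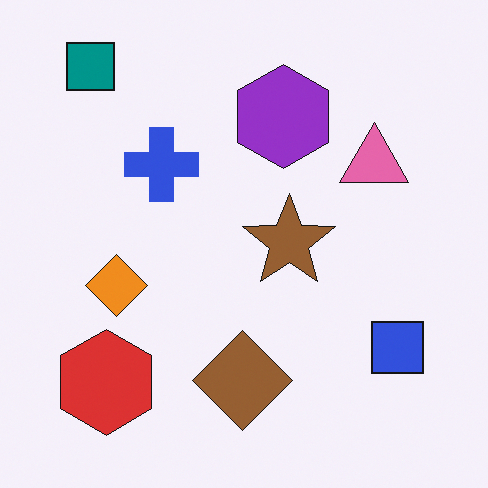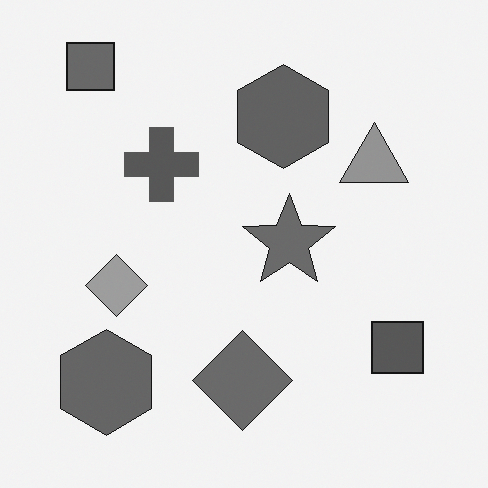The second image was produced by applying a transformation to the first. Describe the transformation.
The second image is the first converted to grayscale.

All color is removed — every shape is now a shade of grey.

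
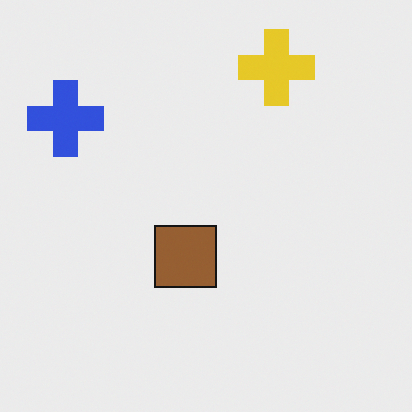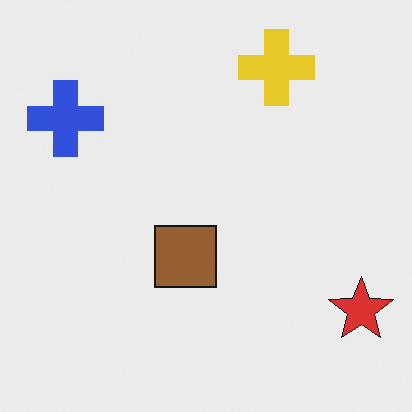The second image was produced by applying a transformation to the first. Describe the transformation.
Overlaid with an additional red star.

A red star appears in the second image that is absent from the first.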